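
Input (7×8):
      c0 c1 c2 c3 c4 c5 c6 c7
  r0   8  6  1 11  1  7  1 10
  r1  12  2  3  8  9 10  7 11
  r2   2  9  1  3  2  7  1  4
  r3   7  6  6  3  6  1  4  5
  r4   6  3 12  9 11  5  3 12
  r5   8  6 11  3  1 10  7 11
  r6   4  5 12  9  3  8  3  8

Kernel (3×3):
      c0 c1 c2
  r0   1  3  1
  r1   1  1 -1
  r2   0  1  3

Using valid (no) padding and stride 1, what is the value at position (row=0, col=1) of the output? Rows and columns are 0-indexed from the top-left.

27

The receptive field on the input at this output position is [6 1 11 / 2 3 8 / 9 1 3]. Elementwise product with the kernel and sum: 6·1 + 1·3 + 11·1 + 2·1 + 3·1 + 8·-1 + 1·1 + 3·3.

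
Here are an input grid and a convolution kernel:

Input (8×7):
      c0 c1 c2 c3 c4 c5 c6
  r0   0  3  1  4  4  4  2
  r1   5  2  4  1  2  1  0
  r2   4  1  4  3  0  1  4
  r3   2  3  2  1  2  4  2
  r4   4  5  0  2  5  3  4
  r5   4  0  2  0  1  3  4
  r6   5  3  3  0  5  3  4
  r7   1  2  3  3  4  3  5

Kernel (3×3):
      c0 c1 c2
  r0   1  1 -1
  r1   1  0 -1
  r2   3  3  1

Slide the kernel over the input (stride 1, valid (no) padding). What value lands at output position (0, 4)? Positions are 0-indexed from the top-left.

15

The receptive field on the input at this output position is [4 4 2 / 2 1 0 / 0 1 4]. Elementwise product with the kernel and sum: 4·1 + 4·1 + 2·-1 + 2·1 + 0·-1 + 0·3 + 1·3 + 4·1.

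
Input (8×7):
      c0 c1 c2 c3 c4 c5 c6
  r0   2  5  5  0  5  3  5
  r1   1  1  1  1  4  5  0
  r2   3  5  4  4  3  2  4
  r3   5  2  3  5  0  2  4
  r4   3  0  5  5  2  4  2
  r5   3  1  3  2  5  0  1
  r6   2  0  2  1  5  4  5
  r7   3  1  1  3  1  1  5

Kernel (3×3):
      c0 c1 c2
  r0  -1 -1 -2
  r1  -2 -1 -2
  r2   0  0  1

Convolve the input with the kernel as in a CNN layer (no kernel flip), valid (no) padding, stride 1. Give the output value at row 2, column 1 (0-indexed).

The receptive field on the input at this output position is [5 4 4 / 2 3 5 / 0 5 5]. Elementwise product with the kernel and sum: 5·-1 + 4·-1 + 4·-2 + 2·-2 + 3·-1 + 5·-2 + 5·1.

-29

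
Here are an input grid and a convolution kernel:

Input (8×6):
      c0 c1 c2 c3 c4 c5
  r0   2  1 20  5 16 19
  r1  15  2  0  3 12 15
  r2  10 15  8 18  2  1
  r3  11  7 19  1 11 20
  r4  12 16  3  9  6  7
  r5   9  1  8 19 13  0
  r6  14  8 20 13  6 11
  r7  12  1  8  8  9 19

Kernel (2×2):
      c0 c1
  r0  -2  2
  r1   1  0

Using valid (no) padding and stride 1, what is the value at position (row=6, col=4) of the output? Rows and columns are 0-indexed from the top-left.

19

The receptive field on the input at this output position is [6 11 / 9 19]. Elementwise product with the kernel and sum: 6·-2 + 11·2 + 9·1.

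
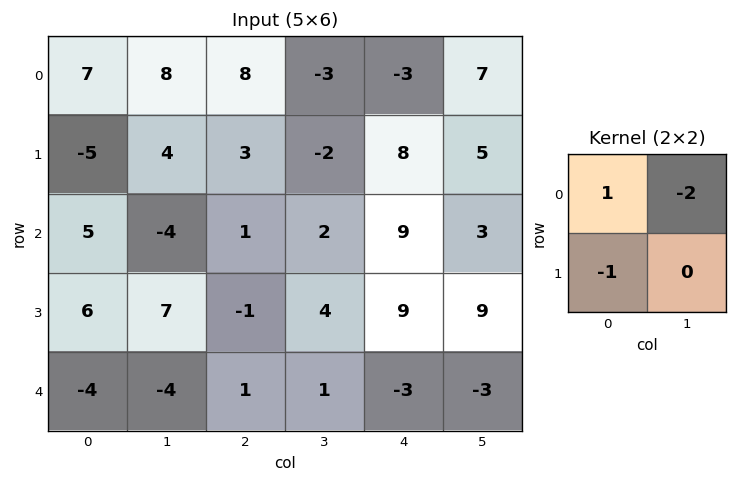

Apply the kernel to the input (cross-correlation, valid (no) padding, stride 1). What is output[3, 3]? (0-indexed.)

-15

The receptive field on the input at this output position is [4 9 / 1 -3]. Elementwise product with the kernel and sum: 4·1 + 9·-2 + 1·-1.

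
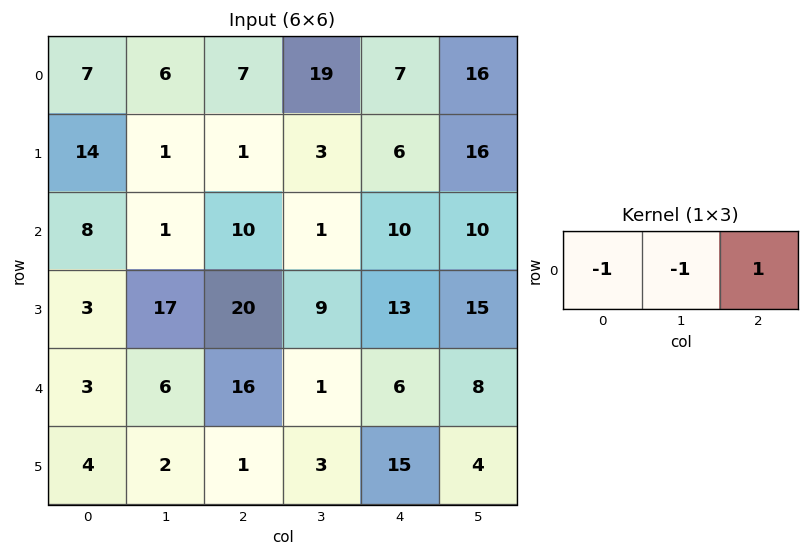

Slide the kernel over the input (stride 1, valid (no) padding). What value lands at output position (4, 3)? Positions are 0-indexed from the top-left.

The receptive field on the input at this output position is [1 6 8]. Elementwise product with the kernel and sum: 1·-1 + 6·-1 + 8·1.

1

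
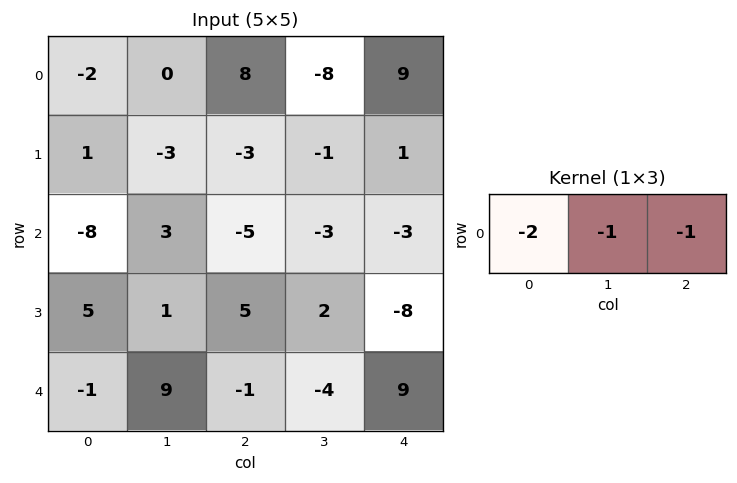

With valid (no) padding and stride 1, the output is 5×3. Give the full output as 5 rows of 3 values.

Output[0,0]: The receptive field on the input at this output position is [-2 0 8]. Elementwise product with the kernel and sum: -2·-2 + 0·-1 + 8·-1.

-4 0 -17
4 10 6
18 2 16
-16 -9 -4
-6 -13 -3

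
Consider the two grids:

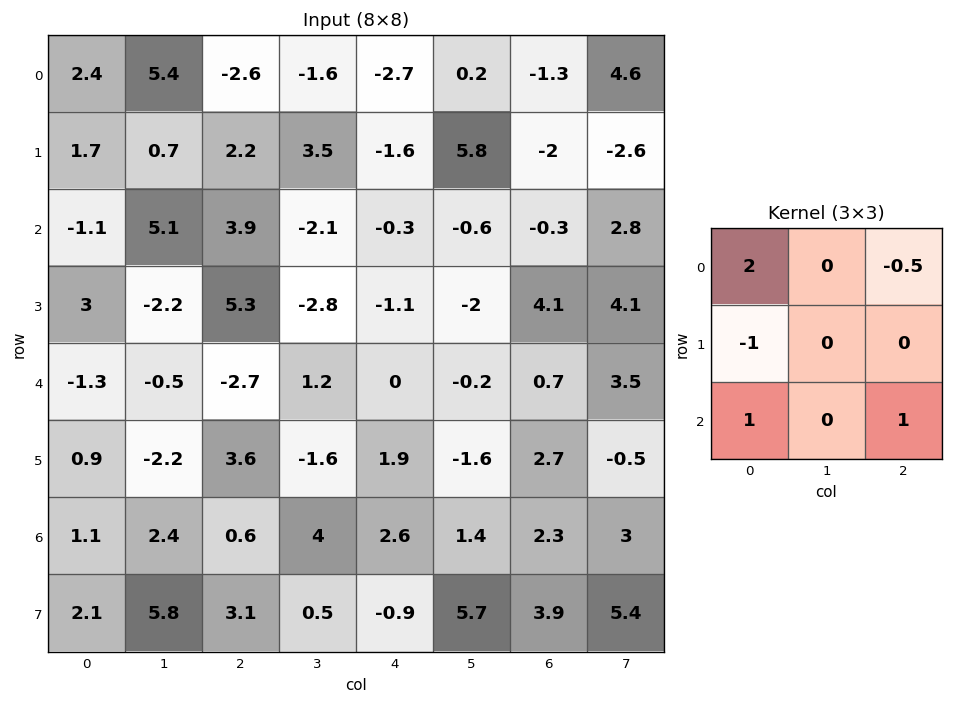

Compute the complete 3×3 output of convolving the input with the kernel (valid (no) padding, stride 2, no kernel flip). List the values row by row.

Output[0,0]: The receptive field on the input at this output position is [2.4 5.4 -2.6 / 1.7 0.7 2.2 / -1.1 5.1 3.9]. Elementwise product with the kernel and sum: 2.4·2 + -2.6·-0.5 + 1.7·-1 + -1.1·1 + 3.9·1.
Output[0,1]: The receptive field on the input at this output position is [-2.6 -1.6 -2.7 / 2.2 3.5 -1.6 / 3.9 -2.1 -0.3]. Elementwise product with the kernel and sum: -2.6·2 + -2.7·-0.5 + 2.2·-1 + 3.9·1 + -0.3·1.

7.2 -2.45 -3.75
-11.15 -0.05 1.35
-0.45 -5.8 2.65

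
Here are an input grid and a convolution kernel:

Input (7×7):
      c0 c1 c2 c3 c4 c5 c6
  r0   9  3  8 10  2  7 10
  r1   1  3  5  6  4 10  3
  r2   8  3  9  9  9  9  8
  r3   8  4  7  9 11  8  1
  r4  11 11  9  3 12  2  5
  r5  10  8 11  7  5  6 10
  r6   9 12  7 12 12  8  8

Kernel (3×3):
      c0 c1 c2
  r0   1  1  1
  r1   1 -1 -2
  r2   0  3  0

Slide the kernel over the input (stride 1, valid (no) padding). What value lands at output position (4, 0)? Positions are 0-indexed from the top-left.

47

The receptive field on the input at this output position is [11 11 9 / 10 8 11 / 9 12 7]. Elementwise product with the kernel and sum: 11·1 + 11·1 + 9·1 + 10·1 + 8·-1 + 11·-2 + 12·3.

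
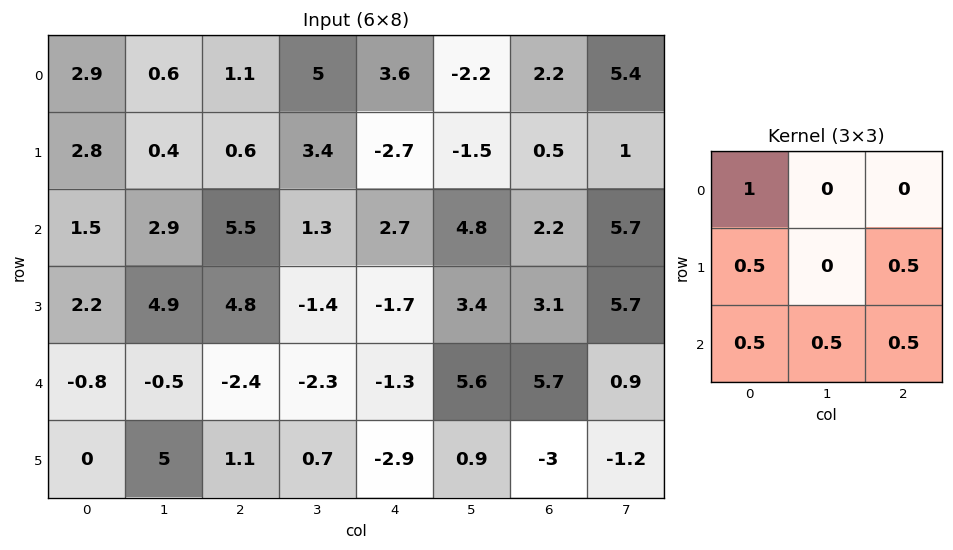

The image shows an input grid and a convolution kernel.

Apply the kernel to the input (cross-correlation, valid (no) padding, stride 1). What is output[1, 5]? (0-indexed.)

9.85

The receptive field on the input at this output position is [-1.5 0.5 1 / 4.8 2.2 5.7 / 3.4 3.1 5.7]. Elementwise product with the kernel and sum: -1.5·1 + 4.8·0.5 + 5.7·0.5 + 3.4·0.5 + 3.1·0.5 + 5.7·0.5.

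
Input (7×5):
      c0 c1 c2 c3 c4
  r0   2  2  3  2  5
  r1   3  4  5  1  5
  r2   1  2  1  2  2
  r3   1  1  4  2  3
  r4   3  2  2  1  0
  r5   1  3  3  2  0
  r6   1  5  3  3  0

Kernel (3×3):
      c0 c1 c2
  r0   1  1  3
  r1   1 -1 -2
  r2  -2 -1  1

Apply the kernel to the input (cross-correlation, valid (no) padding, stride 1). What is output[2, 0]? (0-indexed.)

The receptive field on the input at this output position is [1 2 1 / 1 1 4 / 3 2 2]. Elementwise product with the kernel and sum: 1·1 + 2·1 + 1·3 + 1·1 + 1·-1 + 4·-2 + 3·-2 + 2·-1 + 2·1.

-8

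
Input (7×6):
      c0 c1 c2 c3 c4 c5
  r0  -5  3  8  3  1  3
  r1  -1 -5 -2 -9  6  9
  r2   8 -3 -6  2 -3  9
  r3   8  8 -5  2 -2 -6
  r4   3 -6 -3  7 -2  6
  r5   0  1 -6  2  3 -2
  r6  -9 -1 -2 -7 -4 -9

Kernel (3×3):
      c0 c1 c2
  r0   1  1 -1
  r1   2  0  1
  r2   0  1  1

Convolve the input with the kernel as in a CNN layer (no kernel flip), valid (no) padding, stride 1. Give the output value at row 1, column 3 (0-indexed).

-7

The receptive field on the input at this output position is [-9 6 9 / 2 -3 9 / 2 -2 -6]. Elementwise product with the kernel and sum: -9·1 + 6·1 + 9·-1 + 2·2 + 9·1 + -2·1 + -6·1.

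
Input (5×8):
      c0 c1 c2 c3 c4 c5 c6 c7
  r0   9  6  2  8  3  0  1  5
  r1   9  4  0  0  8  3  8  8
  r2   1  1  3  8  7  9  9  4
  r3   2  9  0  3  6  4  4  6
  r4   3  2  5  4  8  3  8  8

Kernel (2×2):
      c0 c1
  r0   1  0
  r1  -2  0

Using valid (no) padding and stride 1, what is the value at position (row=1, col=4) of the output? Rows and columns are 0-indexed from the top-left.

The receptive field on the input at this output position is [8 3 / 7 9]. Elementwise product with the kernel and sum: 8·1 + 7·-2.

-6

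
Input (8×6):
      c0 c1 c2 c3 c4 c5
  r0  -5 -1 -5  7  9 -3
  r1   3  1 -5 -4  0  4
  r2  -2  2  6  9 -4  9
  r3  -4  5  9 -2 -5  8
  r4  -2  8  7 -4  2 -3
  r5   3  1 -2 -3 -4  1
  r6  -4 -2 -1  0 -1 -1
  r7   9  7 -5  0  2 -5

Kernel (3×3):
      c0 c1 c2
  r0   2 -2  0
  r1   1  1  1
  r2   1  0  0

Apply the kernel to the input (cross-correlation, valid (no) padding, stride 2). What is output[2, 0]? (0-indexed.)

The receptive field on the input at this output position is [-2 8 7 / 3 1 -2 / -4 -2 -1]. Elementwise product with the kernel and sum: -2·2 + 8·-2 + 3·1 + 1·1 + -2·1 + -4·1.

-22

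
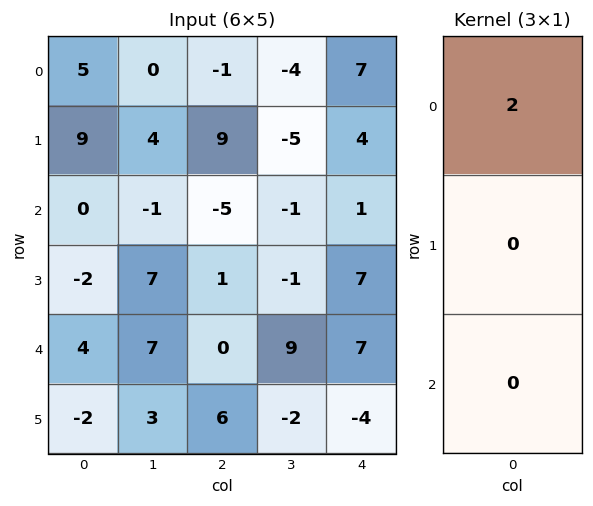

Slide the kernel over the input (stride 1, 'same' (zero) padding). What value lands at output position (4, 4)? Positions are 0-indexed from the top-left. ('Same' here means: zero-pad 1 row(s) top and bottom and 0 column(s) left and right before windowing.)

The receptive field on the zero-padded input at this output position is [7 / 7 / -4]. Elementwise product with the kernel and sum: 7·2.

14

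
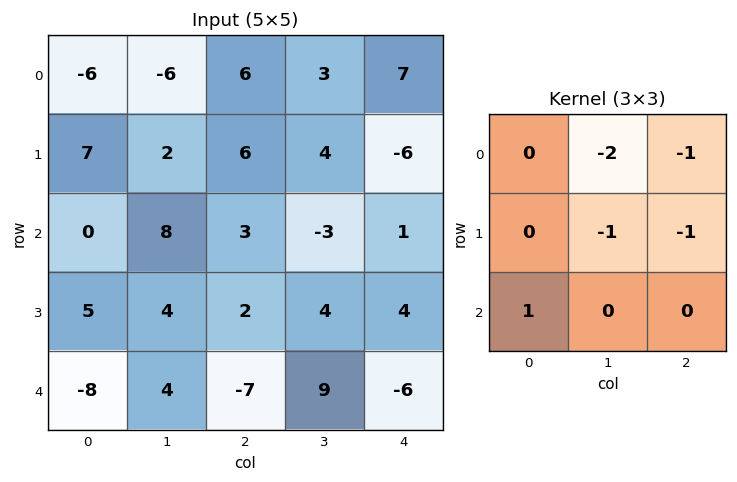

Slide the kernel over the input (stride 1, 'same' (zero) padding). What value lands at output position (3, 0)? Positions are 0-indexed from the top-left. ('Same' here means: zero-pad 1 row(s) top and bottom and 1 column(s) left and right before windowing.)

The receptive field on the zero-padded input at this output position is [0 0 8 / 0 5 4 / 0 -8 4]. Elementwise product with the kernel and sum: 0·-2 + 8·-1 + 5·-1 + 4·-1 + 0·1.

-17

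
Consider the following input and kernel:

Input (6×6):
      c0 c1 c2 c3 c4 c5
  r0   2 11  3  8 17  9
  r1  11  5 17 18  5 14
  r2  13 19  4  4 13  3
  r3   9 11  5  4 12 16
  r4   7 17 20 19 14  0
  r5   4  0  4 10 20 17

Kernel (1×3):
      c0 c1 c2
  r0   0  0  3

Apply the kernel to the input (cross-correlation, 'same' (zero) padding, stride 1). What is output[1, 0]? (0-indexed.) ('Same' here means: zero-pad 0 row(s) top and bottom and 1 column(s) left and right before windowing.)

15

The receptive field on the zero-padded input at this output position is [0 11 5]. Elementwise product with the kernel and sum: 5·3.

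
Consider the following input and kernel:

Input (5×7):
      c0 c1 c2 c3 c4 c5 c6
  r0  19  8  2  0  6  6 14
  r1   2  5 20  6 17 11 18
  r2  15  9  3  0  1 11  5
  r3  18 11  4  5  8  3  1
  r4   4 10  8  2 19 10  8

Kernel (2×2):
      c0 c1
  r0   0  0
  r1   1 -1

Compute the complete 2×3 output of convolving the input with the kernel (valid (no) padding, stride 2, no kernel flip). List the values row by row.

-3 14 6
7 -1 5

Output[0,0]: The receptive field on the input at this output position is [19 8 / 2 5]. Elementwise product with the kernel and sum: 2·1 + 5·-1.
Output[0,1]: The receptive field on the input at this output position is [2 0 / 20 6]. Elementwise product with the kernel and sum: 20·1 + 6·-1.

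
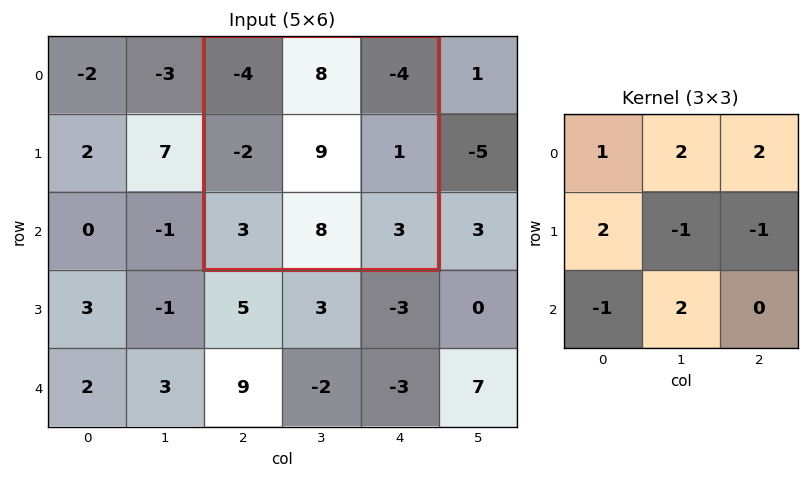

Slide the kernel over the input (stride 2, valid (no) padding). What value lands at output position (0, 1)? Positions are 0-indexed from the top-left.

The receptive field on the input at this output position is [-4 8 -4 / -2 9 1 / 3 8 3]. Elementwise product with the kernel and sum: -4·1 + 8·2 + -4·2 + -2·2 + 9·-1 + 1·-1 + 3·-1 + 8·2.

3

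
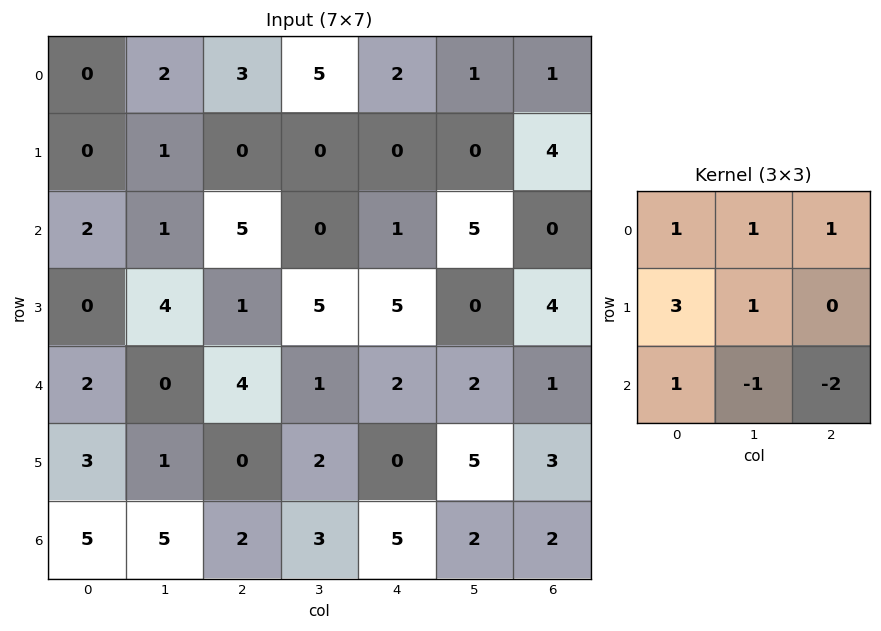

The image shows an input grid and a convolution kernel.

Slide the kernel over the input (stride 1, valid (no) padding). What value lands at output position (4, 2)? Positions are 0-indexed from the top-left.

-2

The receptive field on the input at this output position is [4 1 2 / 0 2 0 / 2 3 5]. Elementwise product with the kernel and sum: 4·1 + 1·1 + 2·1 + 0·3 + 2·1 + 2·1 + 3·-1 + 5·-2.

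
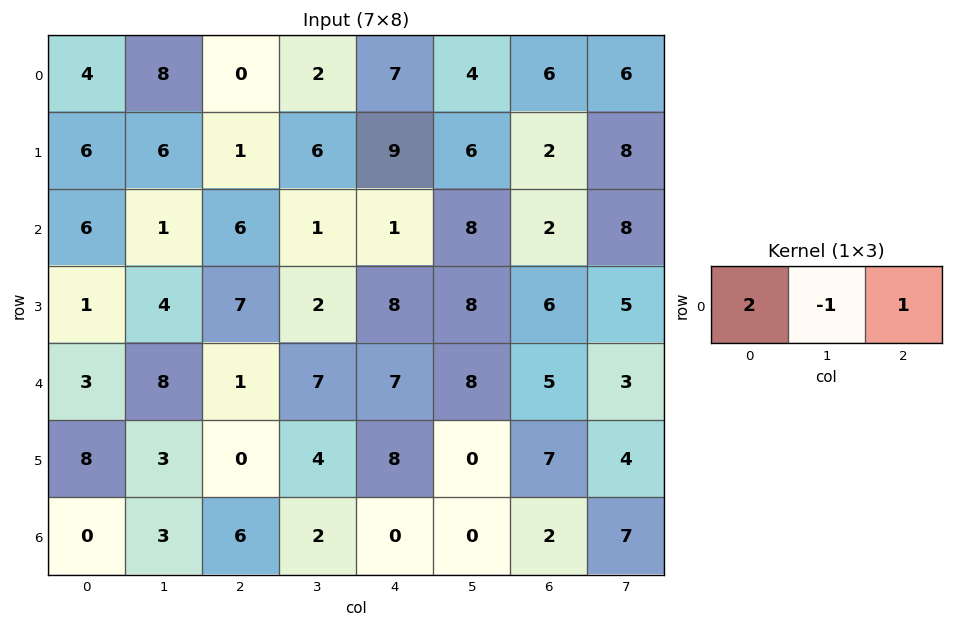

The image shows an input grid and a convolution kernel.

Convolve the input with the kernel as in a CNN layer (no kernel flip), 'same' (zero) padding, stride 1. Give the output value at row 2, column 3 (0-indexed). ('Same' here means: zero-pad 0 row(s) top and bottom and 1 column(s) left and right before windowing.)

The receptive field on the zero-padded input at this output position is [6 1 1]. Elementwise product with the kernel and sum: 6·2 + 1·-1 + 1·1.

12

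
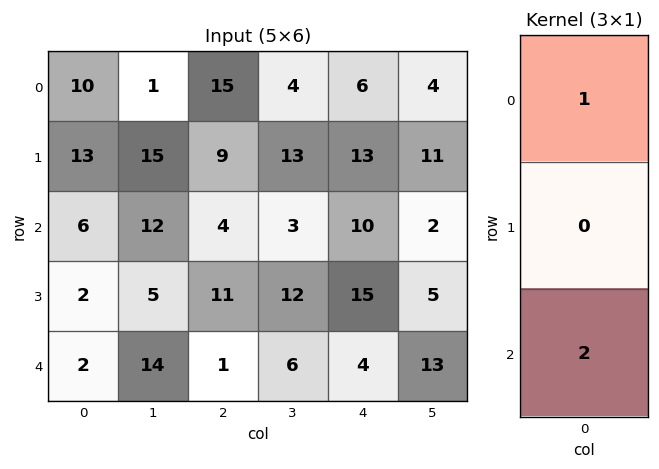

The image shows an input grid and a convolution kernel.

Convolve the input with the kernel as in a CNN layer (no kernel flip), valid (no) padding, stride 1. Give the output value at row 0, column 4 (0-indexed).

26

The receptive field on the input at this output position is [6 / 13 / 10]. Elementwise product with the kernel and sum: 6·1 + 10·2.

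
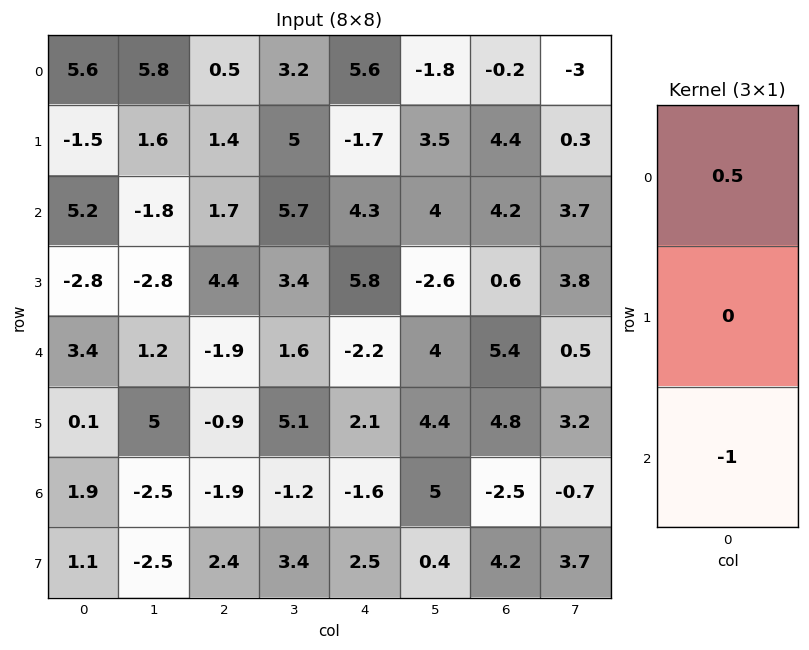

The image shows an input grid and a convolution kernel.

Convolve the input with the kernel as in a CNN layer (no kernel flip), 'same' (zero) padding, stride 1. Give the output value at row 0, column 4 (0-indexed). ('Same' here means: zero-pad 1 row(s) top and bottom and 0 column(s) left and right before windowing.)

The receptive field on the zero-padded input at this output position is [0 / 5.6 / -1.7]. Elementwise product with the kernel and sum: 0·0.5 + -1.7·-1.

1.7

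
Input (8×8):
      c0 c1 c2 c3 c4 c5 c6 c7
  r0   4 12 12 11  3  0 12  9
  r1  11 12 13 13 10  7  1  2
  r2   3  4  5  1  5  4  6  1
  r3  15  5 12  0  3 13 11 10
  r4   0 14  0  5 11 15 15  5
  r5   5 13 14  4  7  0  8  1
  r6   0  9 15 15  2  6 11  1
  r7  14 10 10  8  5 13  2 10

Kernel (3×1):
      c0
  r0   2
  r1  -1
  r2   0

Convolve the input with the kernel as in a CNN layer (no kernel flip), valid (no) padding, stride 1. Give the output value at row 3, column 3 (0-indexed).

The receptive field on the input at this output position is [0 / 5 / 4]. Elementwise product with the kernel and sum: 0·2 + 5·-1.

-5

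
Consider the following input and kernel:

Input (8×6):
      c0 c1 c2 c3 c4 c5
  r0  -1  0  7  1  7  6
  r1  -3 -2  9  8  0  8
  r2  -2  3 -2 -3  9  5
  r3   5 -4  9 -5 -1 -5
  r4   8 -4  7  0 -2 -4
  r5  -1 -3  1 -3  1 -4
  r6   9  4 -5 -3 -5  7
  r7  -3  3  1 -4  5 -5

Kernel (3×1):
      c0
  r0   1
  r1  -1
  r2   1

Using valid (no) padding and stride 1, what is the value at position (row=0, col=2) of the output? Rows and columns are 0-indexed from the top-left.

-4

The receptive field on the input at this output position is [7 / 9 / -2]. Elementwise product with the kernel and sum: 7·1 + 9·-1 + -2·1.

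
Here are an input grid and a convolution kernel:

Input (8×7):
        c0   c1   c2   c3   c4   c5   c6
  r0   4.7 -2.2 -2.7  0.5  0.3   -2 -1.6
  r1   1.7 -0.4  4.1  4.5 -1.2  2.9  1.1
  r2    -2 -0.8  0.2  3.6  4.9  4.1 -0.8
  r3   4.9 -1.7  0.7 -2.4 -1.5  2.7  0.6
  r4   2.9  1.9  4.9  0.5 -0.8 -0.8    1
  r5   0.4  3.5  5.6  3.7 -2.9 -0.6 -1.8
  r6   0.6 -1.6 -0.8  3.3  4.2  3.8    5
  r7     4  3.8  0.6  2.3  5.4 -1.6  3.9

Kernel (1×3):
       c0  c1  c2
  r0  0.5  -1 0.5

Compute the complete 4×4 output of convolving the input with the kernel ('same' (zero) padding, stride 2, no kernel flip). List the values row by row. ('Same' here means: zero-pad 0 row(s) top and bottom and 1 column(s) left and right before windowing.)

Output[0,0]: The receptive field on the zero-padded input at this output position is [0 4.7 -2.2]. Elementwise product with the kernel and sum: 0·0.5 + 4.7·-1 + -2.2·0.5.

-5.8 1.85 -1.05 0.6
1.6 1.2 -1.05 2.85
-1.95 -3.7 0.65 -1.4
-1.4 1.65 -0.65 -3.1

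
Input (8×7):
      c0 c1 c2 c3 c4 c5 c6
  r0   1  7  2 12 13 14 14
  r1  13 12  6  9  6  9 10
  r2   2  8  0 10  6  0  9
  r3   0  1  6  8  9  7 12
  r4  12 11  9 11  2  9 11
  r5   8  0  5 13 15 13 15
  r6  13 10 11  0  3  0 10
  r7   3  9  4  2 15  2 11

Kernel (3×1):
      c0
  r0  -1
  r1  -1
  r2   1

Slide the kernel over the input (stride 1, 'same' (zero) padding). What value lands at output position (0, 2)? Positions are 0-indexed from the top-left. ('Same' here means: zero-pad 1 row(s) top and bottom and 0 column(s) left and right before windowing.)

The receptive field on the zero-padded input at this output position is [0 / 2 / 6]. Elementwise product with the kernel and sum: 0·-1 + 2·-1 + 6·1.

4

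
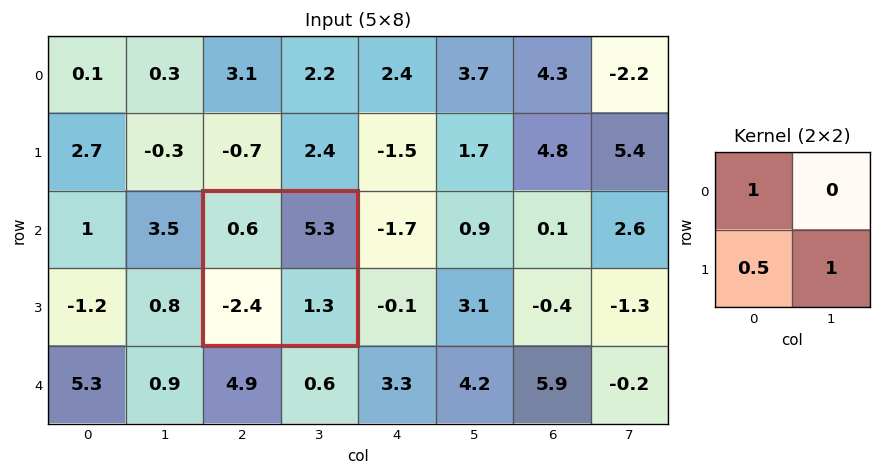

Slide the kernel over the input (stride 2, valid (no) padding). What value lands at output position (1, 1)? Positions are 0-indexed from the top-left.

0.7

The receptive field on the input at this output position is [0.6 5.3 / -2.4 1.3]. Elementwise product with the kernel and sum: 0.6·1 + -2.4·0.5 + 1.3·1.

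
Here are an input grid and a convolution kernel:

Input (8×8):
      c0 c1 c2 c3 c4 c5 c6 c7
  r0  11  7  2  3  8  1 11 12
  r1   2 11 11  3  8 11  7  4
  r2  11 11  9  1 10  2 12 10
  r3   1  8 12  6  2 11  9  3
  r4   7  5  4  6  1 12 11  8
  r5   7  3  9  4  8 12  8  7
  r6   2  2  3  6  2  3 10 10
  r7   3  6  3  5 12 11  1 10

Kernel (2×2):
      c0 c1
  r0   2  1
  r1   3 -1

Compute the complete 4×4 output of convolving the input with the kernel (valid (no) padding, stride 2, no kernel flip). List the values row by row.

24 37 30 51
28 49 17 58
37 37 26 47
9 16 32 23

Output[0,0]: The receptive field on the input at this output position is [11 7 / 2 11]. Elementwise product with the kernel and sum: 11·2 + 7·1 + 2·3 + 11·-1.
Output[0,1]: The receptive field on the input at this output position is [2 3 / 11 3]. Elementwise product with the kernel and sum: 2·2 + 3·1 + 11·3 + 3·-1.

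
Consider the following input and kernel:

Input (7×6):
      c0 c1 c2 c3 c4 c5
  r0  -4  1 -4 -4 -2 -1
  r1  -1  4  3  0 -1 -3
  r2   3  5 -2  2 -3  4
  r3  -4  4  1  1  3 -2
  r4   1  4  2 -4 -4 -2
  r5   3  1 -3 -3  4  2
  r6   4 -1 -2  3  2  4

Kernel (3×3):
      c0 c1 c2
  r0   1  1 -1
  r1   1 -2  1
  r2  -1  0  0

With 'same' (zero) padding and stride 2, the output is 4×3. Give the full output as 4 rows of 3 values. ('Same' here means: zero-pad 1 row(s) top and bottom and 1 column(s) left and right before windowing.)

Output[0,0]: The receptive field on the zero-padded input at this output position is [0 0 0 / 0 -4 1 / 0 -1 4]. Elementwise product with the kernel and sum: 0·1 + 0·1 + 0·-1 + 0·1 + -4·-2 + 1·1 + 0·-1.
Output[0,1]: The receptive field on the zero-padded input at this output position is [0 0 0 / 1 -4 -4 / 4 3 0]. Elementwise product with the kernel and sum: 0·1 + 0·1 + 0·-1 + 1·1 + -4·-2 + -4·1 + 4·-1.

9 1 -1
-6 14 13
-6 -1 11
-7 7 2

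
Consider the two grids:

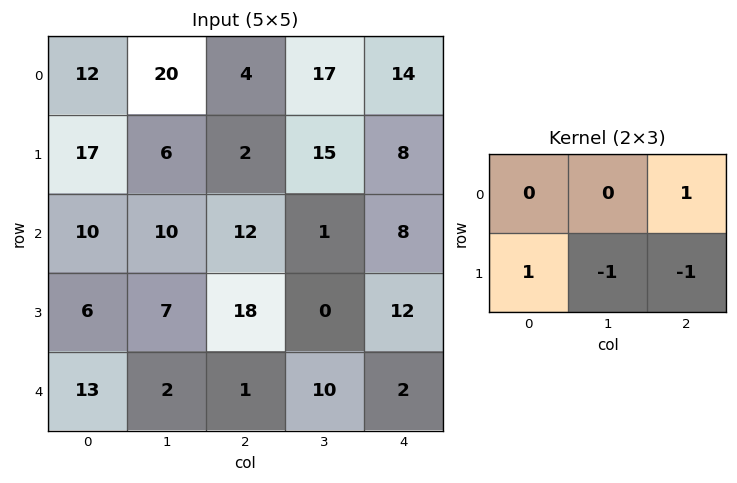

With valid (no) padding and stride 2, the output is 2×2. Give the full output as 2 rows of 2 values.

Output[0,0]: The receptive field on the input at this output position is [12 20 4 / 17 6 2]. Elementwise product with the kernel and sum: 4·1 + 17·1 + 6·-1 + 2·-1.

13 -7
-7 14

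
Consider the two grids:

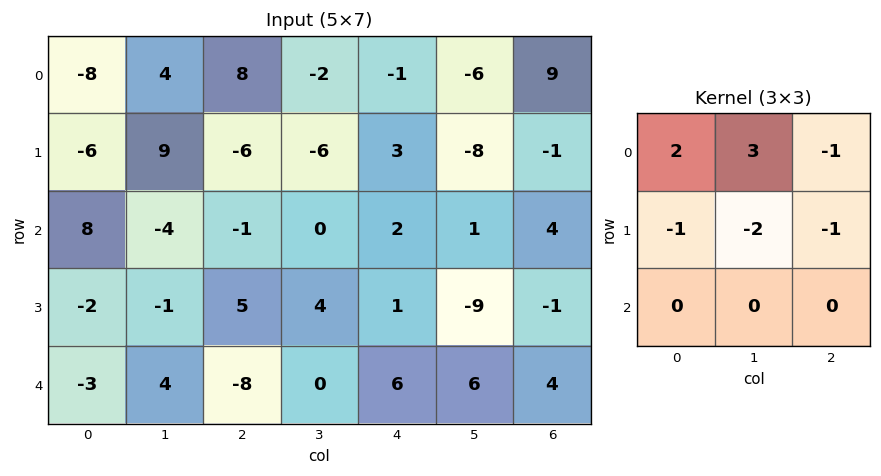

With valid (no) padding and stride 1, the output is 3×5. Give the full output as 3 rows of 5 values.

Output[0,0]: The receptive field on the input at this output position is [-8 4 8 / -6 9 -6 / 8 -4 -1]. Elementwise product with the kernel and sum: -8·2 + 4·3 + 8·-1 + -6·-1 + 9·-2 + -6·-1.

-18 43 26 7 -15
22 12 -34 0 -25
4 -24 -18 8 21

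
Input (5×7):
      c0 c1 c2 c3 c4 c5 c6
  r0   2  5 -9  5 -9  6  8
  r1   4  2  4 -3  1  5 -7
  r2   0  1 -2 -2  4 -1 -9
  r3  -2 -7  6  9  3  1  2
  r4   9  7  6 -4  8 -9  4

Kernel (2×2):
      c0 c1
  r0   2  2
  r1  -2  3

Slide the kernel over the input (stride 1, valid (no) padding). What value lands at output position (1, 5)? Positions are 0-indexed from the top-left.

-29

The receptive field on the input at this output position is [5 -7 / -1 -9]. Elementwise product with the kernel and sum: 5·2 + -7·2 + -1·-2 + -9·3.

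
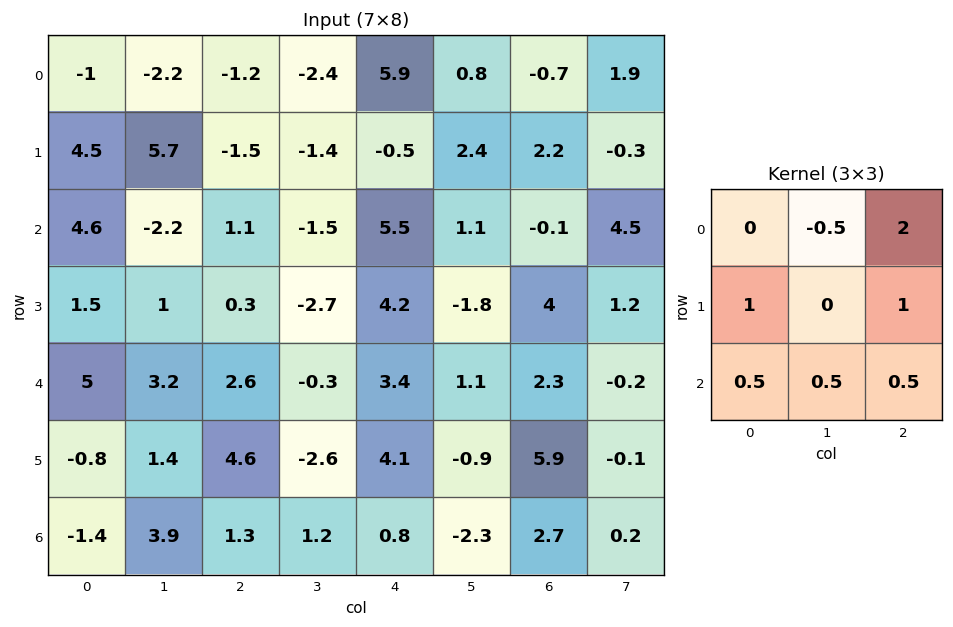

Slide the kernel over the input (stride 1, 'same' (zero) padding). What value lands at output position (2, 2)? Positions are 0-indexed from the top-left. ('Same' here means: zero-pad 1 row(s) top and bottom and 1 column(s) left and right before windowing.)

-6.45

The receptive field on the zero-padded input at this output position is [5.7 -1.5 -1.4 / -2.2 1.1 -1.5 / 1 0.3 -2.7]. Elementwise product with the kernel and sum: -1.5·-0.5 + -1.4·2 + -2.2·1 + -1.5·1 + 1·0.5 + 0.3·0.5 + -2.7·0.5.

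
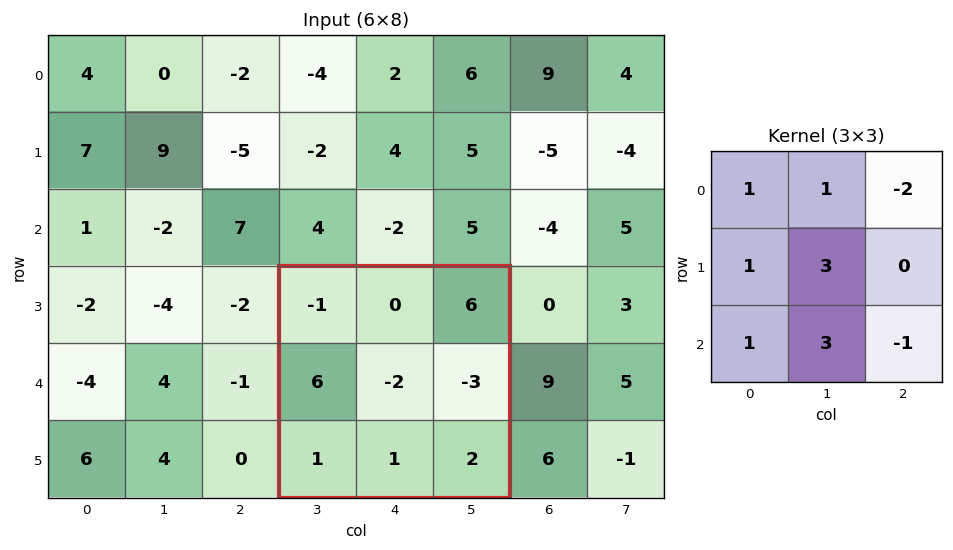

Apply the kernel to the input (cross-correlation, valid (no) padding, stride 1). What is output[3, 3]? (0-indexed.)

The receptive field on the input at this output position is [-1 0 6 / 6 -2 -3 / 1 1 2]. Elementwise product with the kernel and sum: -1·1 + 0·1 + 6·-2 + 6·1 + -2·3 + 1·1 + 1·3 + 2·-1.

-11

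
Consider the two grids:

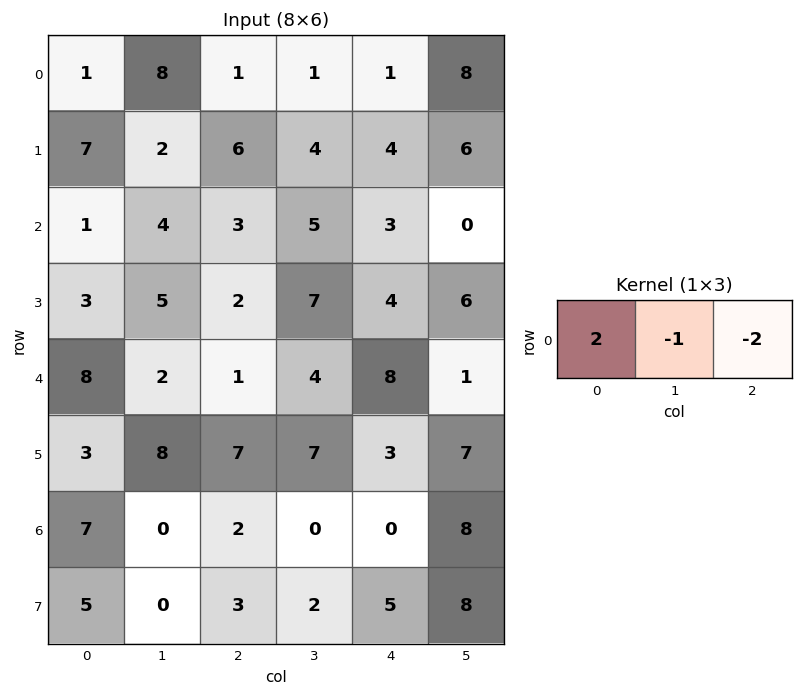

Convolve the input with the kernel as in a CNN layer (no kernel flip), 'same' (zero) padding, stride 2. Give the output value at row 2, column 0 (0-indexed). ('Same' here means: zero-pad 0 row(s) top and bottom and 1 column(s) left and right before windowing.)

-12

The receptive field on the zero-padded input at this output position is [0 8 2]. Elementwise product with the kernel and sum: 0·2 + 8·-1 + 2·-2.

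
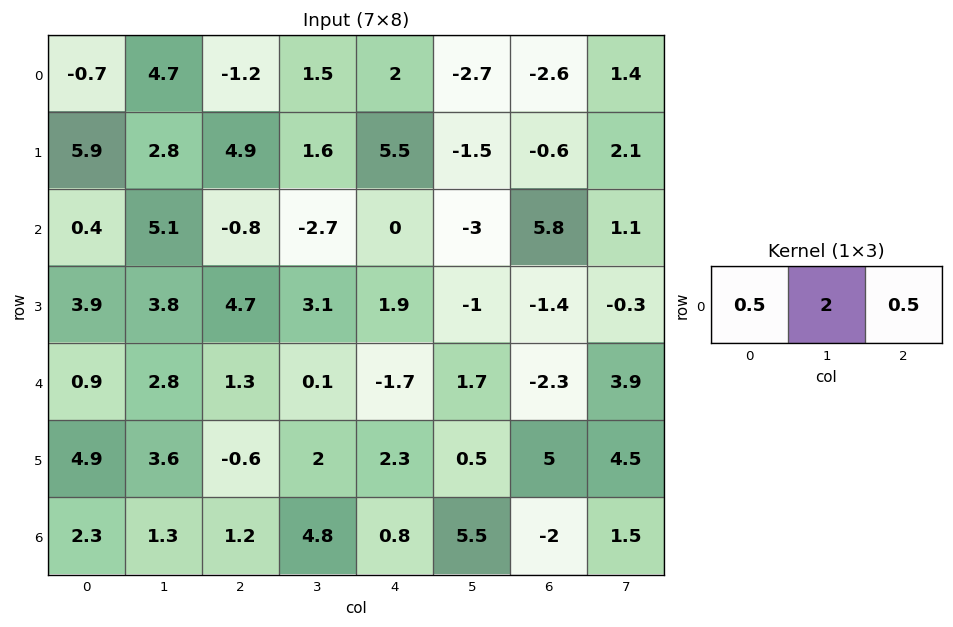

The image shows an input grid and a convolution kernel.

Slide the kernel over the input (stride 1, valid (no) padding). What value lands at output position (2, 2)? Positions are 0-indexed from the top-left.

-5.8

The receptive field on the input at this output position is [-0.8 -2.7 0]. Elementwise product with the kernel and sum: -0.8·0.5 + -2.7·2 + 0·0.5.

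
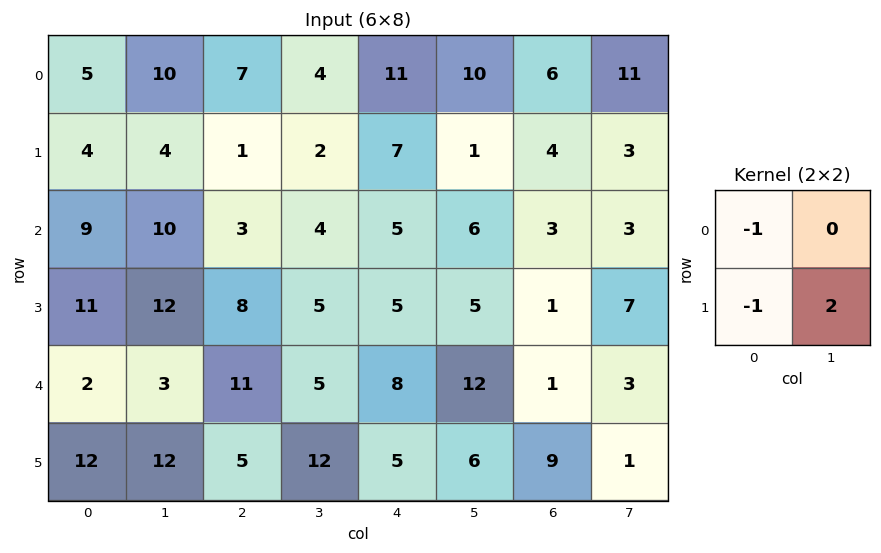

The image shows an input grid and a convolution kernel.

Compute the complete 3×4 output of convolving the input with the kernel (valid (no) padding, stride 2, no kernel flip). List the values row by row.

Output[0,0]: The receptive field on the input at this output position is [5 10 / 4 4]. Elementwise product with the kernel and sum: 5·-1 + 4·-1 + 4·2.

-1 -4 -16 -4
4 -1 0 10
10 8 -1 -8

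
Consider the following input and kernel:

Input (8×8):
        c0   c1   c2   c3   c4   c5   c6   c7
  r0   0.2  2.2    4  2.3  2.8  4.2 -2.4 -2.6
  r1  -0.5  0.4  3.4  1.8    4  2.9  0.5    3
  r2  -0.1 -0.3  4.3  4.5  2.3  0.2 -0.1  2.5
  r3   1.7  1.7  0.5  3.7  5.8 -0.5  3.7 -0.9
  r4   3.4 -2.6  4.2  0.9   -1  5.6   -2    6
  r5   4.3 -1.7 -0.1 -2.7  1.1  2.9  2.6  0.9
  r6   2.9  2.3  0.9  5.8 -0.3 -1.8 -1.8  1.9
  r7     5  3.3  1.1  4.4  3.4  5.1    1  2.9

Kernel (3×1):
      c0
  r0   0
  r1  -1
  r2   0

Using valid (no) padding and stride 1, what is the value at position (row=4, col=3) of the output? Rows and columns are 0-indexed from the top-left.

2.7

The receptive field on the input at this output position is [0.9 / -2.7 / 5.8]. Elementwise product with the kernel and sum: -2.7·-1.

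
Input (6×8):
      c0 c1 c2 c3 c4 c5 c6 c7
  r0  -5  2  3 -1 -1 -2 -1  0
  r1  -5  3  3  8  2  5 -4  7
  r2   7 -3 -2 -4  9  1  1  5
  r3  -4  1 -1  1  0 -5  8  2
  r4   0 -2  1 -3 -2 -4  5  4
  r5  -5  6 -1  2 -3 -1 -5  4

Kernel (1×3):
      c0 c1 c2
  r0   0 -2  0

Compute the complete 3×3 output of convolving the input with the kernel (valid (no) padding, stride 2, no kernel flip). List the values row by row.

Output[0,0]: The receptive field on the input at this output position is [-5 2 3]. Elementwise product with the kernel and sum: 2·-2.
Output[0,1]: The receptive field on the input at this output position is [3 -1 -1]. Elementwise product with the kernel and sum: -1·-2.

-4 2 4
6 8 -2
4 6 8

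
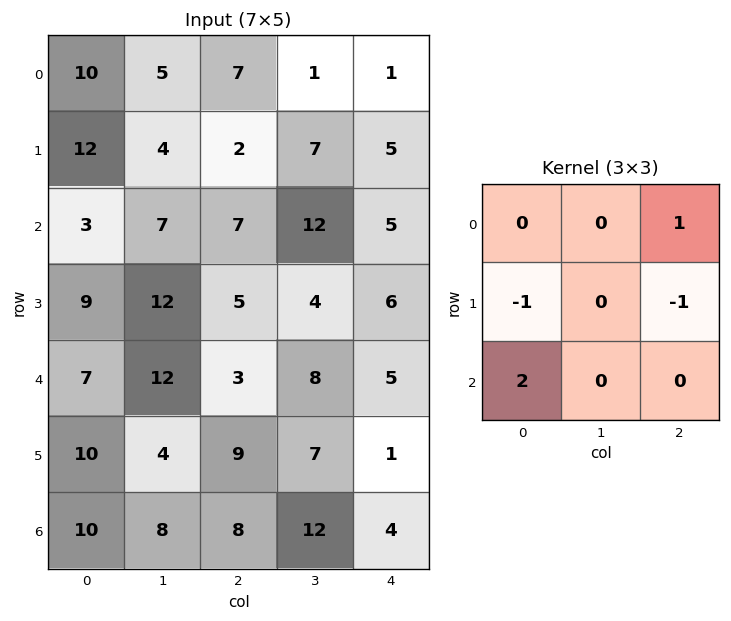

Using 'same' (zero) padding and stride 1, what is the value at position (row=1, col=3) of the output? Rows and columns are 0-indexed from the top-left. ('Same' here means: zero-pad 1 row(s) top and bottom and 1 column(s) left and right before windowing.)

The receptive field on the zero-padded input at this output position is [7 1 1 / 2 7 5 / 7 12 5]. Elementwise product with the kernel and sum: 1·1 + 2·-1 + 5·-1 + 7·2.

8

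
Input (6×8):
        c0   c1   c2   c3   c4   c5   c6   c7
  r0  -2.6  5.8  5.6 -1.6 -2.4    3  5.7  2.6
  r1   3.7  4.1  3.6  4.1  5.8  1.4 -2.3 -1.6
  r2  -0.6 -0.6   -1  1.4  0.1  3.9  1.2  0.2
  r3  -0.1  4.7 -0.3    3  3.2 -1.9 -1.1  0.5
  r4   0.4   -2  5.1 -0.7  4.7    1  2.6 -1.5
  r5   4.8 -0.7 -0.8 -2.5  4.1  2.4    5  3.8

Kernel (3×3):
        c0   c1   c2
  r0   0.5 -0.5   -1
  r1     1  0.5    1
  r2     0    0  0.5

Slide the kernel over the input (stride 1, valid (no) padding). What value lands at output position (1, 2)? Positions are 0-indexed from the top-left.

-4.65

The receptive field on the input at this output position is [3.6 4.1 5.8 / -1 1.4 0.1 / -0.3 3 3.2]. Elementwise product with the kernel and sum: 3.6·0.5 + 4.1·-0.5 + 5.8·-1 + -1·1 + 1.4·0.5 + 0.1·1 + 3.2·0.5.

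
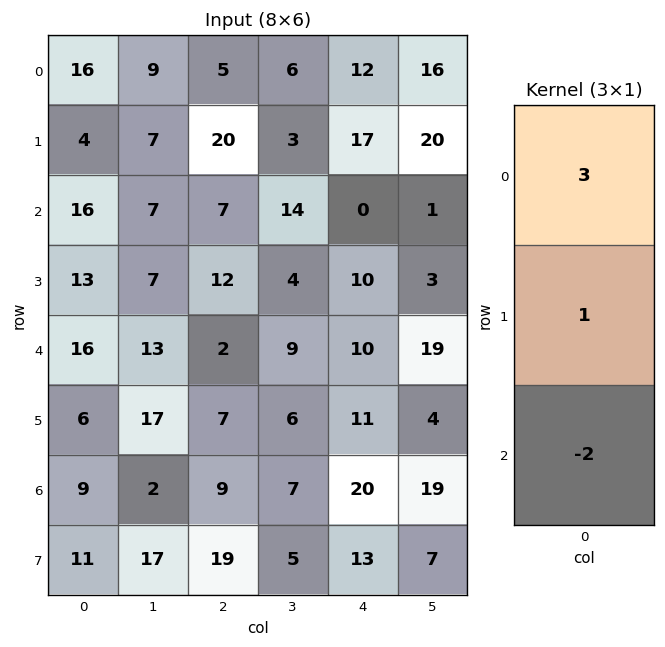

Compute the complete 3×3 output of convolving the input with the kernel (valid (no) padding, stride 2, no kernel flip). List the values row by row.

Output[0,0]: The receptive field on the input at this output position is [16 / 4 / 16]. Elementwise product with the kernel and sum: 16·3 + 4·1 + 16·-2.

20 21 53
29 29 -10
36 -5 1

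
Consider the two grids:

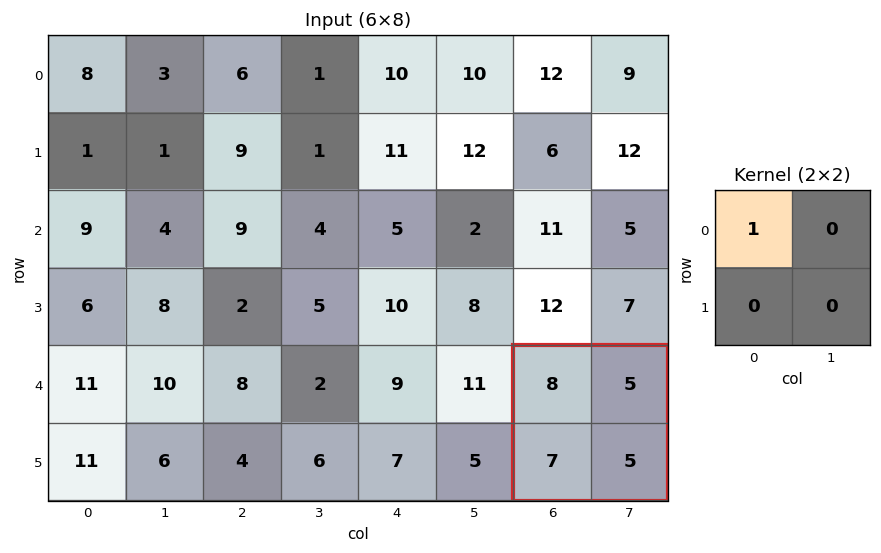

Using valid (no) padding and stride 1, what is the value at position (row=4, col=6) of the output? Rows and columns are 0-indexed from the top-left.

8

The receptive field on the input at this output position is [8 5 / 7 5]. Elementwise product with the kernel and sum: 8·1.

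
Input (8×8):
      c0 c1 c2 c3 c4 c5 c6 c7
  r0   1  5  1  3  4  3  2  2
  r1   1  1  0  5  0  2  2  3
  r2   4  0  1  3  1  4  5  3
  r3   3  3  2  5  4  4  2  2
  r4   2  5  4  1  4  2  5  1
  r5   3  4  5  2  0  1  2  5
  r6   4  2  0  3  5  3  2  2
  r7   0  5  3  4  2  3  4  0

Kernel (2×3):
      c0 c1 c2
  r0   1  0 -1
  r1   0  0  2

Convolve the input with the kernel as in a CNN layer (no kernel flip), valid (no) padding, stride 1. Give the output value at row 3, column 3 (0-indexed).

5

The receptive field on the input at this output position is [5 4 4 / 1 4 2]. Elementwise product with the kernel and sum: 5·1 + 4·-1 + 2·2.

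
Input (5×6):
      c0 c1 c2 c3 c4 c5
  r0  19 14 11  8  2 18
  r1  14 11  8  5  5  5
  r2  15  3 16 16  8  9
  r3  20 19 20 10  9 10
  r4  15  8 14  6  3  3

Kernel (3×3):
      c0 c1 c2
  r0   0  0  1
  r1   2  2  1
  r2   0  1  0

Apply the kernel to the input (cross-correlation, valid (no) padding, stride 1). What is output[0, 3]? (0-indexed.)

The receptive field on the input at this output position is [8 2 18 / 5 5 5 / 16 8 9]. Elementwise product with the kernel and sum: 18·1 + 5·2 + 5·2 + 5·1 + 8·1.

51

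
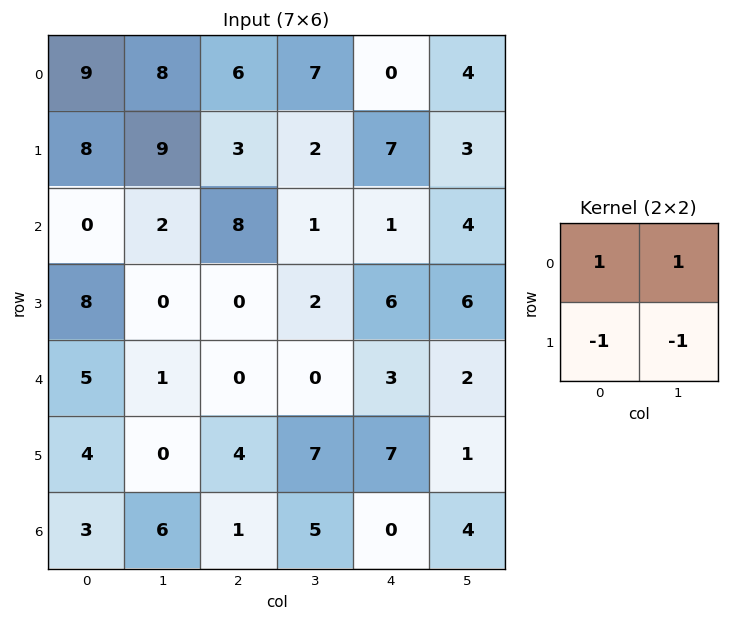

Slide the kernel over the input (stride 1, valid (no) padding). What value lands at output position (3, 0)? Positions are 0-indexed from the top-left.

2

The receptive field on the input at this output position is [8 0 / 5 1]. Elementwise product with the kernel and sum: 8·1 + 0·1 + 5·-1 + 1·-1.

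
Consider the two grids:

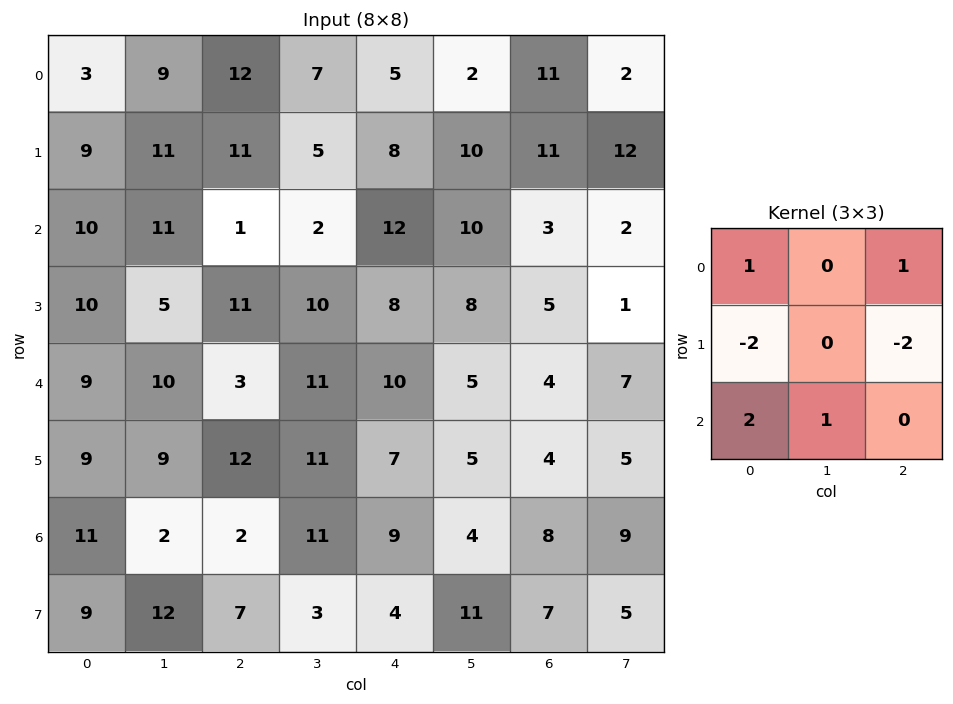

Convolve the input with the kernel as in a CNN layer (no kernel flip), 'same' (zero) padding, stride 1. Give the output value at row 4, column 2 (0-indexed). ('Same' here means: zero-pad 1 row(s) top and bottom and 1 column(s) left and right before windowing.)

3

The receptive field on the zero-padded input at this output position is [5 11 10 / 10 3 11 / 9 12 11]. Elementwise product with the kernel and sum: 5·1 + 10·1 + 10·-2 + 11·-2 + 9·2 + 12·1.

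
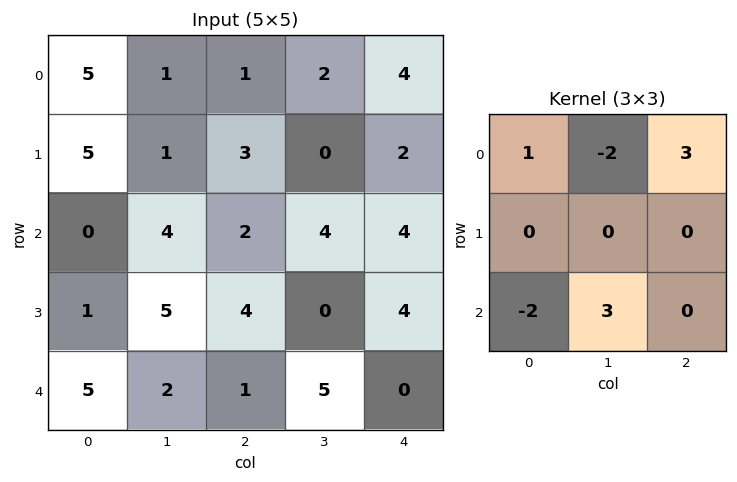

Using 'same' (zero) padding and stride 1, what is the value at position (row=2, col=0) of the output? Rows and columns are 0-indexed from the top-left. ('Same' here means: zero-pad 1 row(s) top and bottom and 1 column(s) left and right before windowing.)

-4

The receptive field on the zero-padded input at this output position is [0 5 1 / 0 0 4 / 0 1 5]. Elementwise product with the kernel and sum: 0·1 + 5·-2 + 1·3 + 0·-2 + 1·3.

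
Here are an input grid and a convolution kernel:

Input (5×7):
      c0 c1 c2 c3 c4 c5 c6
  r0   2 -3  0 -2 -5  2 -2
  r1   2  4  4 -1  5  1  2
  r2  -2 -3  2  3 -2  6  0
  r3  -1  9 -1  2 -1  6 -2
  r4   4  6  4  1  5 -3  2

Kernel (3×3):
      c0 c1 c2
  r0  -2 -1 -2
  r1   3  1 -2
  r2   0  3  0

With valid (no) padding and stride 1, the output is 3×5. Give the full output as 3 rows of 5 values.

Output[0,0]: The receptive field on the input at this output position is [2 -3 0 / 2 4 4 / -2 -3 2]. Elementwise product with the kernel and sum: 2·-2 + -3·-1 + 0·-2 + 2·3 + 4·1 + 4·-2 + -3·3.
Output[0,1]: The receptive field on the input at this output position is [-3 0 -2 / 4 4 -1 / -3 2 3]. Elementwise product with the kernel and sum: -3·-2 + 0·-1 + -2·-2 + 4·3 + 4·1 + -1·-2 + 2·3.

-8 34 22 -1 42
-2 -26 2 -13 3
29 32 1 -8 -4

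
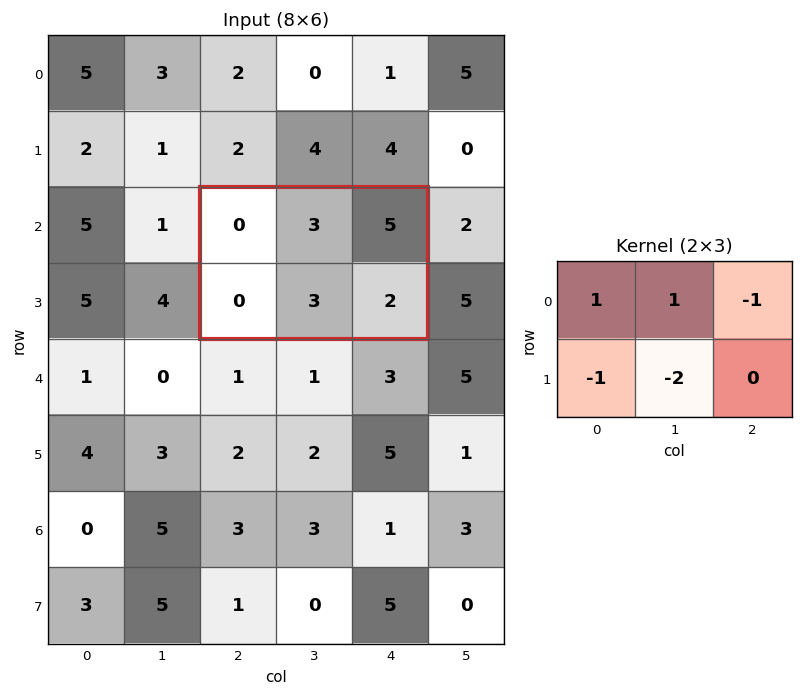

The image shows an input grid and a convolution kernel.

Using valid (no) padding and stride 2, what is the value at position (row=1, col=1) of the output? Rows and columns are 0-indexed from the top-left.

-8

The receptive field on the input at this output position is [0 3 5 / 0 3 2]. Elementwise product with the kernel and sum: 0·1 + 3·1 + 5·-1 + 0·-1 + 3·-2.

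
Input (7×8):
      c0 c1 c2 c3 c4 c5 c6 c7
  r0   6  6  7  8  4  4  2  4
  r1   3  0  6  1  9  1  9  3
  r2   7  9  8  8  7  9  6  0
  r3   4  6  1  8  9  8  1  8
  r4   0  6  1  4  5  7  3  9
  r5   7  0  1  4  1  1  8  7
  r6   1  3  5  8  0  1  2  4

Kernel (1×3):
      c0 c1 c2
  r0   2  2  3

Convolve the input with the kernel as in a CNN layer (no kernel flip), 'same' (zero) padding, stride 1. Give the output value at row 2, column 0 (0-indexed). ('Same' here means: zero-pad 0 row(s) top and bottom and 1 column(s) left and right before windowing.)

The receptive field on the zero-padded input at this output position is [0 7 9]. Elementwise product with the kernel and sum: 0·2 + 7·2 + 9·3.

41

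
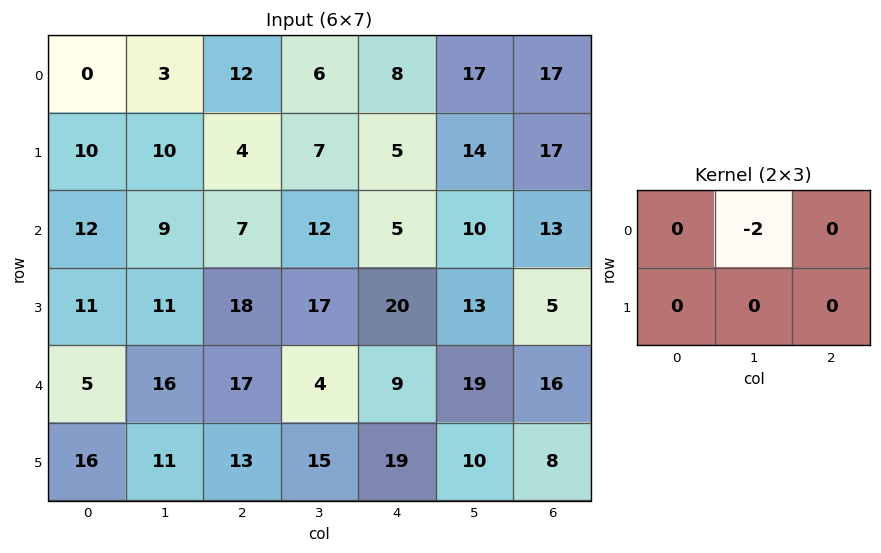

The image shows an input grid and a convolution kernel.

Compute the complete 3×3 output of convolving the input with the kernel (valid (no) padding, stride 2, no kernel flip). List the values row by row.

-6 -12 -34
-18 -24 -20
-32 -8 -38

Output[0,0]: The receptive field on the input at this output position is [0 3 12 / 10 10 4]. Elementwise product with the kernel and sum: 3·-2.
Output[0,1]: The receptive field on the input at this output position is [12 6 8 / 4 7 5]. Elementwise product with the kernel and sum: 6·-2.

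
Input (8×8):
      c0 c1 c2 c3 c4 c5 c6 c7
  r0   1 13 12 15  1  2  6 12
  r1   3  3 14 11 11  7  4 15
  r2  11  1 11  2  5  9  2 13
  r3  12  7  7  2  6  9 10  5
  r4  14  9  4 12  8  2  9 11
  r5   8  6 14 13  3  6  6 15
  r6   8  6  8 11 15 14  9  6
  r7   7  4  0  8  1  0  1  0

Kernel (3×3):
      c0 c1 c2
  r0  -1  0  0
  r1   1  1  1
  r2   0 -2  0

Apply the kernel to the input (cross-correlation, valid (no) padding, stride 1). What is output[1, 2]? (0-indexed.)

The receptive field on the input at this output position is [14 11 11 / 11 2 5 / 7 2 6]. Elementwise product with the kernel and sum: 14·-1 + 11·1 + 2·1 + 5·1 + 2·-2.

0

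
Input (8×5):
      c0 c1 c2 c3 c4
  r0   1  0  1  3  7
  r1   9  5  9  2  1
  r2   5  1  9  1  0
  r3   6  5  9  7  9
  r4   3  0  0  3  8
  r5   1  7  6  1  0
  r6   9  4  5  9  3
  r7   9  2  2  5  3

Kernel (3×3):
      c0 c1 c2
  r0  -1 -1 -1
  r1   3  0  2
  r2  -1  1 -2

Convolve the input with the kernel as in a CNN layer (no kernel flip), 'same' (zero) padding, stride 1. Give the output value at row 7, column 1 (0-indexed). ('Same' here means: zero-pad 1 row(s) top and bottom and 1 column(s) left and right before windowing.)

The receptive field on the zero-padded input at this output position is [9 4 5 / 9 2 2 / 0 0 0]. Elementwise product with the kernel and sum: 9·-1 + 4·-1 + 5·-1 + 9·3 + 2·2 + 0·-1 + 0·1 + 0·-2.

13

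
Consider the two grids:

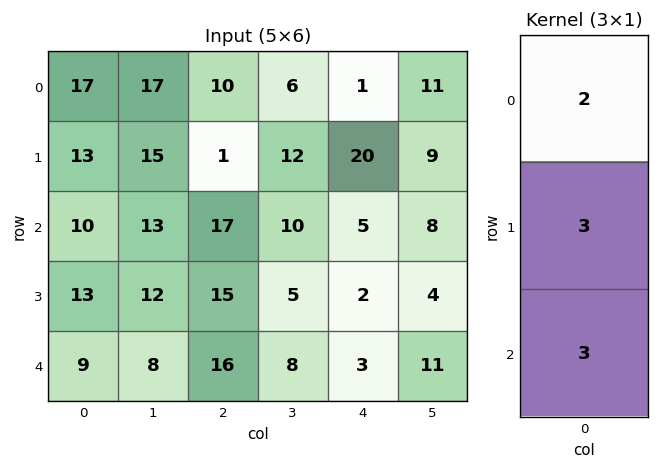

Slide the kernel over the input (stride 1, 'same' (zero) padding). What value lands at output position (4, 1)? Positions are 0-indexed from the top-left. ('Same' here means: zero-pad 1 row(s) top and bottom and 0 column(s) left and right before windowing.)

48

The receptive field on the zero-padded input at this output position is [12 / 8 / 0]. Elementwise product with the kernel and sum: 12·2 + 8·3 + 0·3.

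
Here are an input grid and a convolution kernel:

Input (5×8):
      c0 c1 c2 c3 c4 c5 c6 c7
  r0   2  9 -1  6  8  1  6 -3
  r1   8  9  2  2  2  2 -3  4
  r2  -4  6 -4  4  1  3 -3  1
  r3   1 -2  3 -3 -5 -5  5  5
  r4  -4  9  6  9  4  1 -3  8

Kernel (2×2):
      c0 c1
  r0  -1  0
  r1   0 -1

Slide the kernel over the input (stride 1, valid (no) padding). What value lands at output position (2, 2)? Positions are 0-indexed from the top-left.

The receptive field on the input at this output position is [-4 4 / 3 -3]. Elementwise product with the kernel and sum: -4·-1 + -3·-1.

7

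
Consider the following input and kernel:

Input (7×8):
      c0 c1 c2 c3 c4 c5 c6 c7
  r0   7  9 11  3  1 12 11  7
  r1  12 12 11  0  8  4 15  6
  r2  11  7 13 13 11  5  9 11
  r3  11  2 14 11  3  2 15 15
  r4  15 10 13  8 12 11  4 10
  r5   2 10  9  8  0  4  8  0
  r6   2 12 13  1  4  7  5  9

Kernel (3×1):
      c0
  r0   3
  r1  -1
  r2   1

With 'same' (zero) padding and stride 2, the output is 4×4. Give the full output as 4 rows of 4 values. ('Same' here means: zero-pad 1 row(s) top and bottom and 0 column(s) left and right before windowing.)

Output[0,0]: The receptive field on the zero-padded input at this output position is [0 / 7 / 12]. Elementwise product with the kernel and sum: 0·3 + 7·-1 + 12·1.

5 0 7 4
36 34 16 51
20 38 -3 49
4 14 -4 19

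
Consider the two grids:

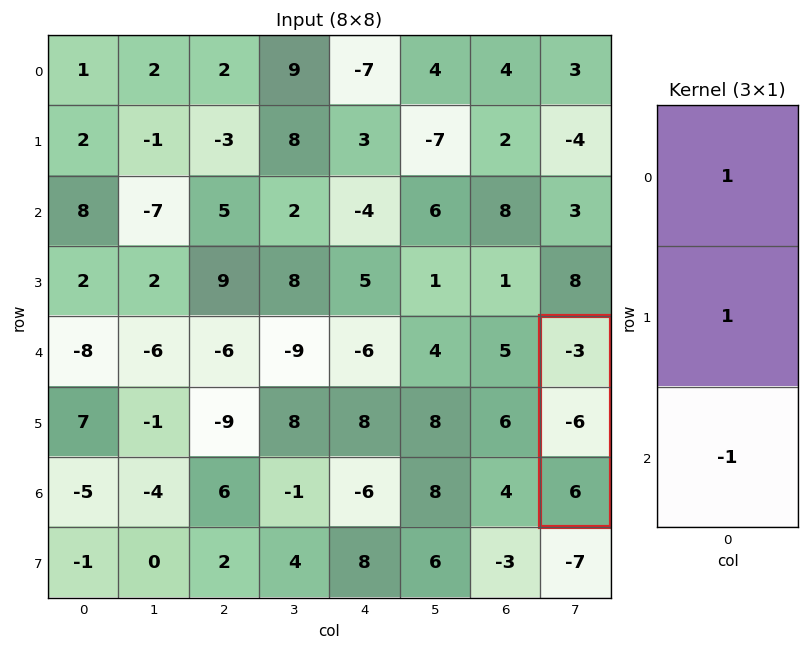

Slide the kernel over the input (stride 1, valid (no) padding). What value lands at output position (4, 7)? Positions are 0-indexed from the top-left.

The receptive field on the input at this output position is [-3 / -6 / 6]. Elementwise product with the kernel and sum: -3·1 + -6·1 + 6·-1.

-15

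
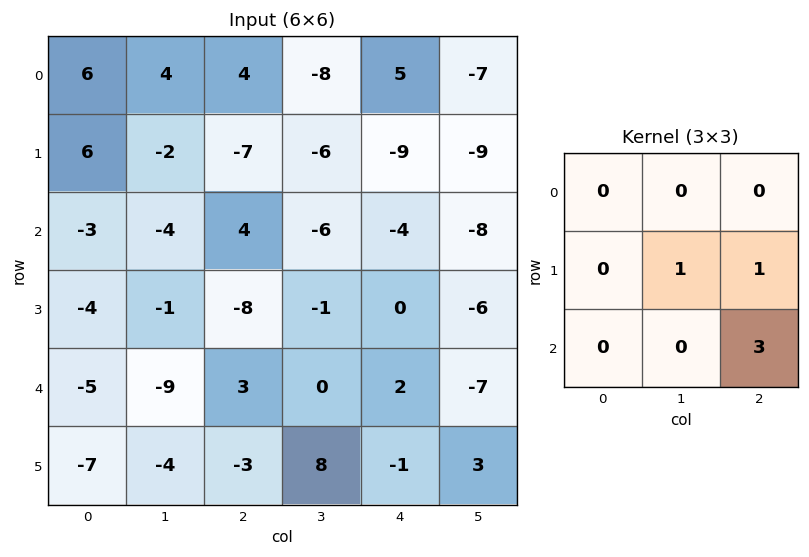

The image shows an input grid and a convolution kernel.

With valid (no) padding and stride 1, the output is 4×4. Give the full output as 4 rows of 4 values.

Output[0,0]: The receptive field on the input at this output position is [6 4 4 / 6 -2 -7 / -3 -4 4]. Elementwise product with the kernel and sum: -2·1 + -7·1 + 4·3.

3 -31 -27 -42
-24 -5 -10 -30
0 -9 5 -27
-15 27 -1 4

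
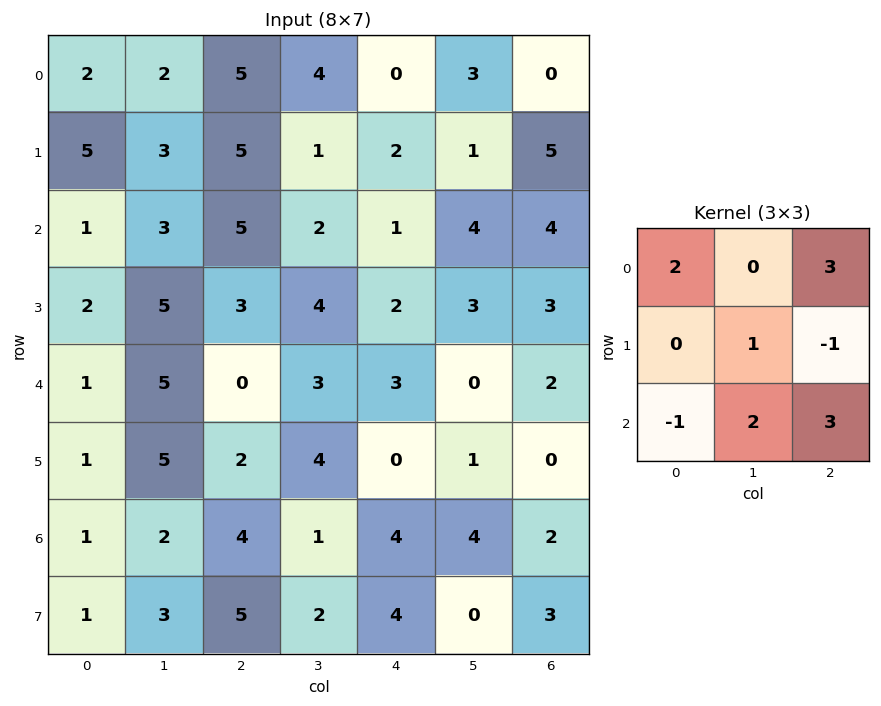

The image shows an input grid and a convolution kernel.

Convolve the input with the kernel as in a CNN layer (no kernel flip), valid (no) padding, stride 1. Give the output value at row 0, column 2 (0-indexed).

The receptive field on the input at this output position is [5 4 0 / 5 1 2 / 5 2 1]. Elementwise product with the kernel and sum: 5·2 + 0·3 + 1·1 + 2·-1 + 5·-1 + 2·2 + 1·3.

11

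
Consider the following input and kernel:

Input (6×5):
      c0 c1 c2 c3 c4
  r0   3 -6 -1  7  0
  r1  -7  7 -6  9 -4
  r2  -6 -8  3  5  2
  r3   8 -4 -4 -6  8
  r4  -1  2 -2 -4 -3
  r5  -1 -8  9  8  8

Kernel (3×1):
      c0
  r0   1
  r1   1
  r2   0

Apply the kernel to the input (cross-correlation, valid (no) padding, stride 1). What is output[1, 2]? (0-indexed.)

The receptive field on the input at this output position is [-6 / 3 / -4]. Elementwise product with the kernel and sum: -6·1 + 3·1.

-3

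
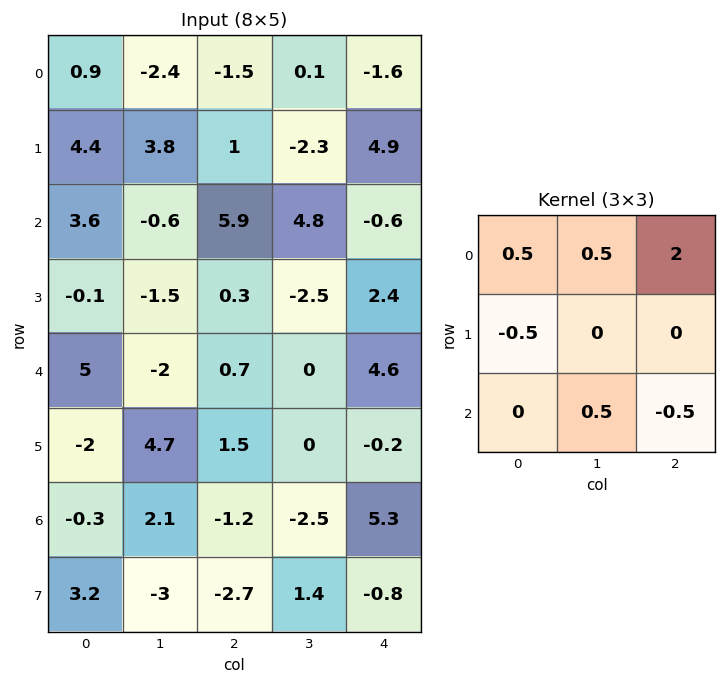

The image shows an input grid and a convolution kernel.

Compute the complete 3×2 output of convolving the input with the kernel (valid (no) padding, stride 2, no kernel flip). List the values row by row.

-9.2 -1.7
12 1.7
5.55 4.9

Output[0,0]: The receptive field on the input at this output position is [0.9 -2.4 -1.5 / 4.4 3.8 1 / 3.6 -0.6 5.9]. Elementwise product with the kernel and sum: 0.9·0.5 + -2.4·0.5 + -1.5·2 + 4.4·-0.5 + -0.6·0.5 + 5.9·-0.5.
Output[0,1]: The receptive field on the input at this output position is [-1.5 0.1 -1.6 / 1 -2.3 4.9 / 5.9 4.8 -0.6]. Elementwise product with the kernel and sum: -1.5·0.5 + 0.1·0.5 + -1.6·2 + 1·-0.5 + 4.8·0.5 + -0.6·-0.5.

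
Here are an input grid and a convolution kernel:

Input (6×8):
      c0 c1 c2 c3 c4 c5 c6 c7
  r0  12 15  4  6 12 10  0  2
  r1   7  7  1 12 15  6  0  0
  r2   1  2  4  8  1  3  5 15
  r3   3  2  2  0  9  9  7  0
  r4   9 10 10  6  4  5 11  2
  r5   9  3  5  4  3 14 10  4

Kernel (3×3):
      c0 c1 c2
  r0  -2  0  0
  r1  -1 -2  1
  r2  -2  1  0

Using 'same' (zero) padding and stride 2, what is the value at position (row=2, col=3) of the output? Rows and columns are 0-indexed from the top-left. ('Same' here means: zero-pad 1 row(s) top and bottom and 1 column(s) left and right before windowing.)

-61

The receptive field on the zero-padded input at this output position is [9 7 0 / 5 11 2 / 14 10 4]. Elementwise product with the kernel and sum: 9·-2 + 5·-1 + 11·-2 + 2·1 + 14·-2 + 10·1.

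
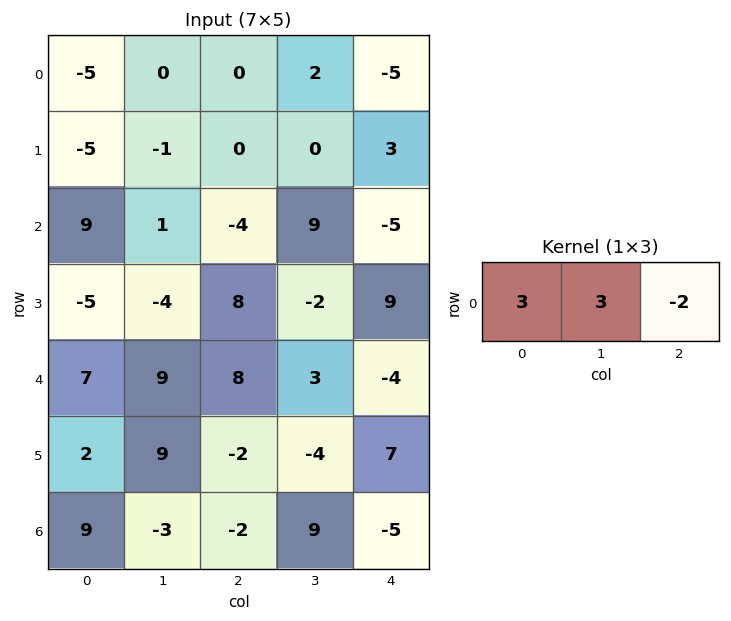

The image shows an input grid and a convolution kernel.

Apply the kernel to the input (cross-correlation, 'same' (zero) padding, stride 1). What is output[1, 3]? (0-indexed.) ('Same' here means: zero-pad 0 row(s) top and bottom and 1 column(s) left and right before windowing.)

The receptive field on the zero-padded input at this output position is [0 0 3]. Elementwise product with the kernel and sum: 0·3 + 0·3 + 3·-2.

-6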